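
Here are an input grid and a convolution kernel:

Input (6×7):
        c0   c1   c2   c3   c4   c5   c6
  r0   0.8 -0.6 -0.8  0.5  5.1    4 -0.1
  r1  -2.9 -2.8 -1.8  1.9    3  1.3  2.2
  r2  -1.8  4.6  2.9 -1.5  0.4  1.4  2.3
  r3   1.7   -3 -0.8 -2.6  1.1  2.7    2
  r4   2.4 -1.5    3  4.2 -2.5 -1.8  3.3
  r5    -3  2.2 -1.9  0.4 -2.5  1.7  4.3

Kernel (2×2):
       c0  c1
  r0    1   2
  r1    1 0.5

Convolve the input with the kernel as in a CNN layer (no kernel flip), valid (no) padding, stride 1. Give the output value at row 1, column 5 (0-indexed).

The receptive field on the input at this output position is [1.3 2.2 / 1.4 2.3]. Elementwise product with the kernel and sum: 1.3·1 + 2.2·2 + 1.4·1 + 2.3·0.5.

8.25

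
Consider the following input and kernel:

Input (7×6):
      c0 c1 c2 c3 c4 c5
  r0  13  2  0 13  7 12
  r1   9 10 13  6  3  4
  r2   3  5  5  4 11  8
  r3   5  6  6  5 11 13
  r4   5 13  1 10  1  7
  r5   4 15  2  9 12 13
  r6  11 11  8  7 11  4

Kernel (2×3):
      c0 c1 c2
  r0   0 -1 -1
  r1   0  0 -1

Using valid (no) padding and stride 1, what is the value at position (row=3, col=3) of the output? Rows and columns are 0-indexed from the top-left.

-31

The receptive field on the input at this output position is [5 11 13 / 10 1 7]. Elementwise product with the kernel and sum: 11·-1 + 13·-1 + 7·-1.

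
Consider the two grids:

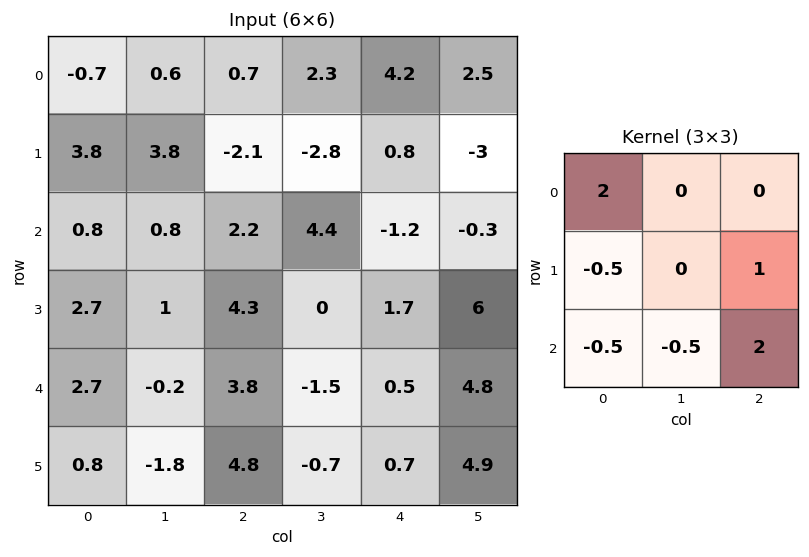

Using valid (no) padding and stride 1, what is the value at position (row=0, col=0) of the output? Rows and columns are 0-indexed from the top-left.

The receptive field on the input at this output position is [-0.7 0.6 0.7 / 3.8 3.8 -2.1 / 0.8 0.8 2.2]. Elementwise product with the kernel and sum: -0.7·2 + 3.8·-0.5 + -2.1·1 + 0.8·-0.5 + 0.8·-0.5 + 2.2·2.

-1.8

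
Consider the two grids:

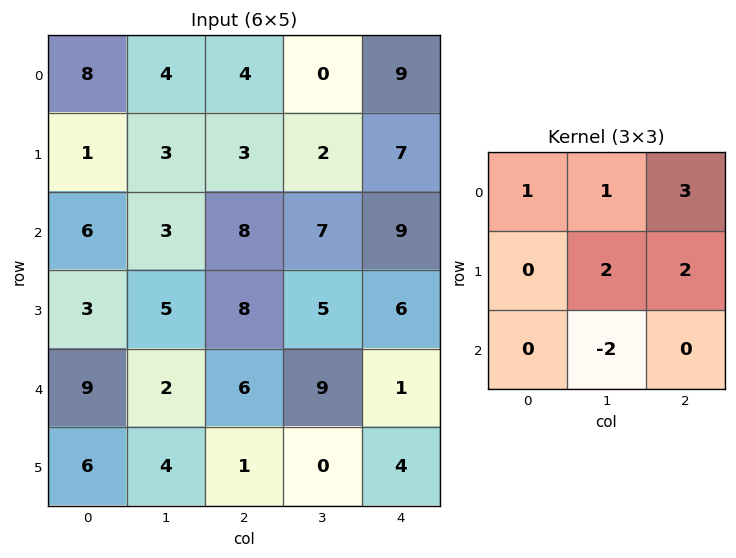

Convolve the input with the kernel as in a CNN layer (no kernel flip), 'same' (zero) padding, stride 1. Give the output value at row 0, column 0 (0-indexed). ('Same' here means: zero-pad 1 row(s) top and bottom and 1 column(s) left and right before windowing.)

The receptive field on the zero-padded input at this output position is [0 0 0 / 0 8 4 / 0 1 3]. Elementwise product with the kernel and sum: 0·1 + 0·1 + 0·3 + 8·2 + 4·2 + 1·-2.

22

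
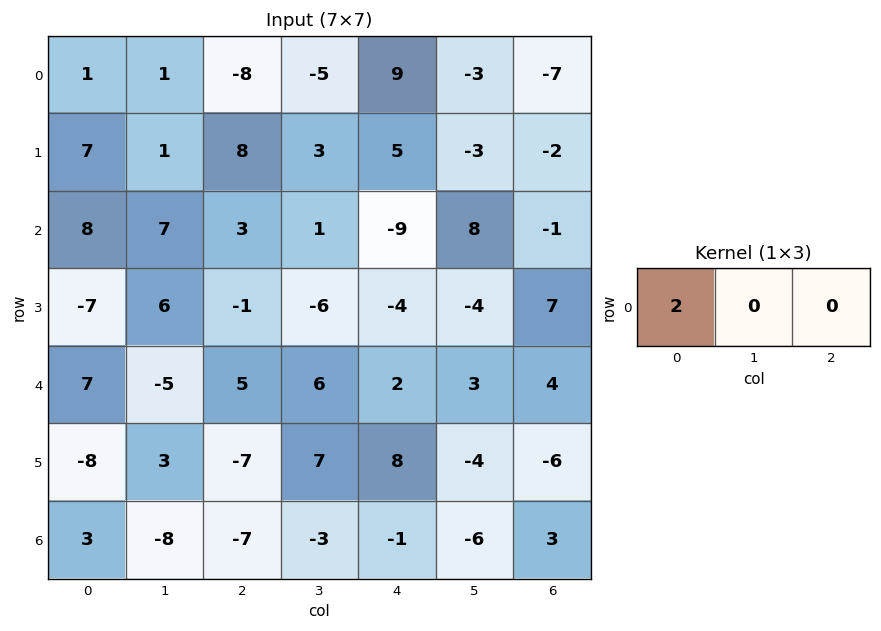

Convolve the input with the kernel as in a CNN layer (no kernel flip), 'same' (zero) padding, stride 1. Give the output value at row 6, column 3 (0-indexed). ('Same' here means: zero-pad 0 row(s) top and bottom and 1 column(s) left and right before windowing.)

-14

The receptive field on the zero-padded input at this output position is [-7 -3 -1]. Elementwise product with the kernel and sum: -7·2.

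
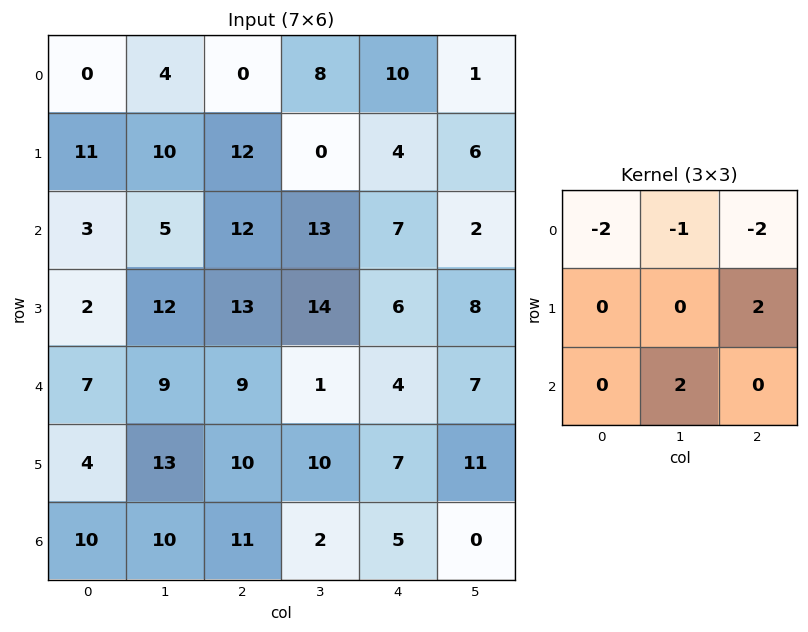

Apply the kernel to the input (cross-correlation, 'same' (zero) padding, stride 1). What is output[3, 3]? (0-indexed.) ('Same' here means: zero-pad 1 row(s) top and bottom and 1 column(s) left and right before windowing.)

The receptive field on the zero-padded input at this output position is [12 13 7 / 13 14 6 / 9 1 4]. Elementwise product with the kernel and sum: 12·-2 + 13·-1 + 7·-2 + 6·2 + 1·2.

-37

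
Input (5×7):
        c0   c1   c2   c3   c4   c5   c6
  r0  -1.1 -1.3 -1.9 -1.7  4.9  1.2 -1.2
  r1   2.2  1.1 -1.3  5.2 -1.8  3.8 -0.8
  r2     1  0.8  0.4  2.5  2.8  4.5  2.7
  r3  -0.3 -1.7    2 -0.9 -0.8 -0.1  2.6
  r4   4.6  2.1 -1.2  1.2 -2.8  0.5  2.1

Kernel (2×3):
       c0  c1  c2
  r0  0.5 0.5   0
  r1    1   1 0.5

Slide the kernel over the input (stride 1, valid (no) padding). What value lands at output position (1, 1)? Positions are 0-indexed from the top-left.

The receptive field on the input at this output position is [1.1 -1.3 5.2 / 0.8 0.4 2.5]. Elementwise product with the kernel and sum: 1.1·0.5 + -1.3·0.5 + 0.8·1 + 0.4·1 + 2.5·0.5.

2.35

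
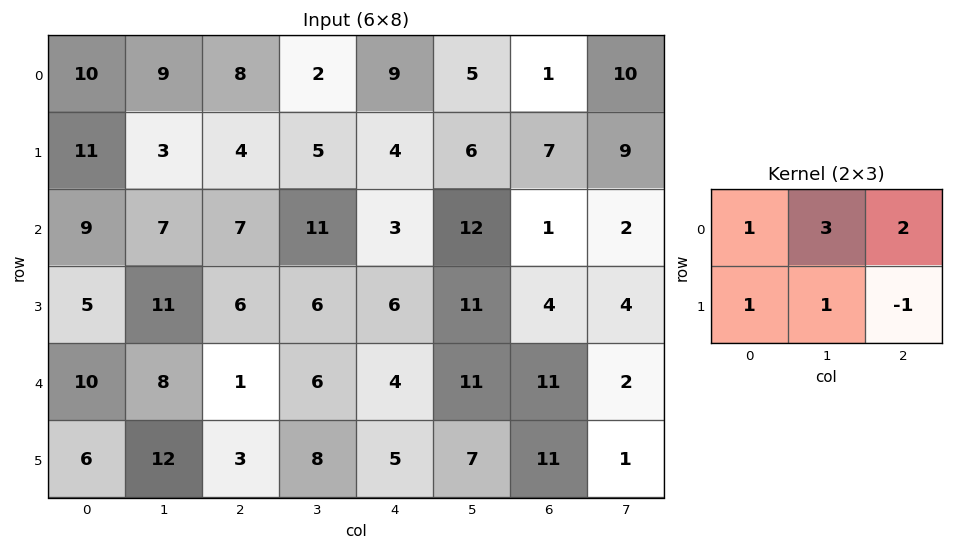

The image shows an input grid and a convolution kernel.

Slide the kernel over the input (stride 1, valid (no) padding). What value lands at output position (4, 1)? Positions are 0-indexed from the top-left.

30

The receptive field on the input at this output position is [8 1 6 / 12 3 8]. Elementwise product with the kernel and sum: 8·1 + 1·3 + 6·2 + 12·1 + 3·1 + 8·-1.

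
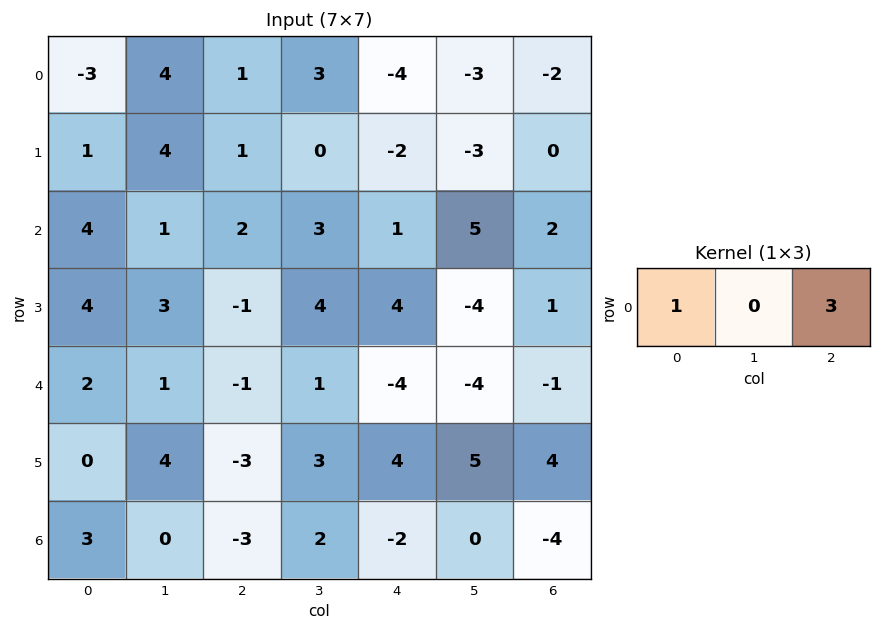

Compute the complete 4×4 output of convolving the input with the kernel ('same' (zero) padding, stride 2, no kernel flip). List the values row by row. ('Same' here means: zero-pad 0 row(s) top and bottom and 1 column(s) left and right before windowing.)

Output[0,0]: The receptive field on the zero-padded input at this output position is [0 -3 4]. Elementwise product with the kernel and sum: 0·1 + 4·3.
Output[0,1]: The receptive field on the zero-padded input at this output position is [4 1 3]. Elementwise product with the kernel and sum: 4·1 + 3·3.

12 13 -6 -3
3 10 18 5
3 4 -11 -4
0 6 2 0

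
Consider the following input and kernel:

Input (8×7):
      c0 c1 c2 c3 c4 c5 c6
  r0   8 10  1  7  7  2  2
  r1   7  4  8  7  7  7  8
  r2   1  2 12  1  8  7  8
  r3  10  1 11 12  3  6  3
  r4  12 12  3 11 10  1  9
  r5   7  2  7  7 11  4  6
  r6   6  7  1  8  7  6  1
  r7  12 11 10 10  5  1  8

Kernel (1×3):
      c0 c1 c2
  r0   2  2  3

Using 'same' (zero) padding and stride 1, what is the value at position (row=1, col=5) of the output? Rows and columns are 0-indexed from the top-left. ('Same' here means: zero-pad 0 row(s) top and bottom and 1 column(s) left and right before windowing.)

52

The receptive field on the zero-padded input at this output position is [7 7 8]. Elementwise product with the kernel and sum: 7·2 + 7·2 + 8·3.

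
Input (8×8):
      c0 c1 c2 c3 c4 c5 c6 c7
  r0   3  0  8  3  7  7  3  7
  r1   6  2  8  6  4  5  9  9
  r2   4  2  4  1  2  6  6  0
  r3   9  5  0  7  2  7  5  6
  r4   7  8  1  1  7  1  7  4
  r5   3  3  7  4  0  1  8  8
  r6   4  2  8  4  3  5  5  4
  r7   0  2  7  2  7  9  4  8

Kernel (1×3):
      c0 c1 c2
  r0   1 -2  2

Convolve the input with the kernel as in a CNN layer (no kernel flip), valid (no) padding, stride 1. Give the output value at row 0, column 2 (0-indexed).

16

The receptive field on the input at this output position is [8 3 7]. Elementwise product with the kernel and sum: 8·1 + 3·-2 + 7·2.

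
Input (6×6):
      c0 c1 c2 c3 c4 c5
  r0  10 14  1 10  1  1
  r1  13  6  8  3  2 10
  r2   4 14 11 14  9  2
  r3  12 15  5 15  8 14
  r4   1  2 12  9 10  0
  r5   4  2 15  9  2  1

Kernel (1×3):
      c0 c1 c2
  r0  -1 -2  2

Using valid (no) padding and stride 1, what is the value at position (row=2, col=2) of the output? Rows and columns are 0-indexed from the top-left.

-21

The receptive field on the input at this output position is [11 14 9]. Elementwise product with the kernel and sum: 11·-1 + 14·-2 + 9·2.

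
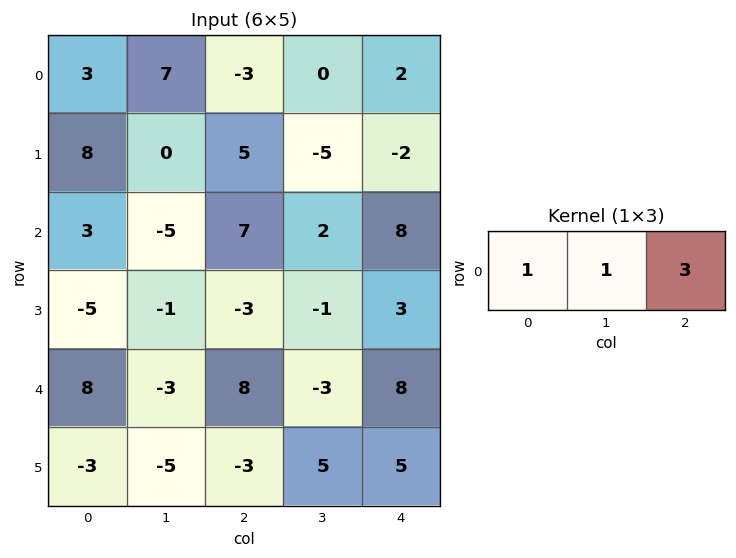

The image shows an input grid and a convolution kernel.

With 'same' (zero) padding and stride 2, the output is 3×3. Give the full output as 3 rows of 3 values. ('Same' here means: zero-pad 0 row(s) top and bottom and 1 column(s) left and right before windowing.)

24 4 2
-12 8 10
-1 -4 5

Output[0,0]: The receptive field on the zero-padded input at this output position is [0 3 7]. Elementwise product with the kernel and sum: 0·1 + 3·1 + 7·3.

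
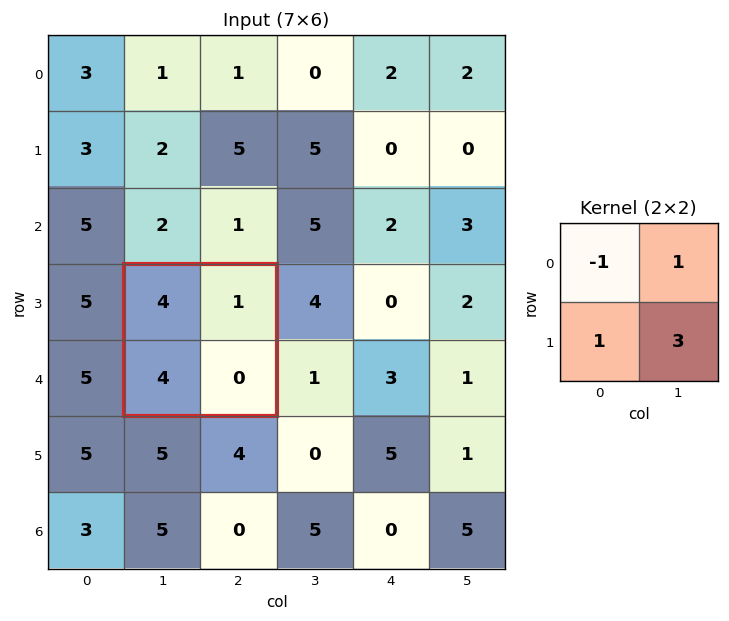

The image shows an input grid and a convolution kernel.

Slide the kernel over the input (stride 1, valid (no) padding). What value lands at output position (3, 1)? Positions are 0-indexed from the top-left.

The receptive field on the input at this output position is [4 1 / 4 0]. Elementwise product with the kernel and sum: 4·-1 + 1·1 + 4·1 + 0·3.

1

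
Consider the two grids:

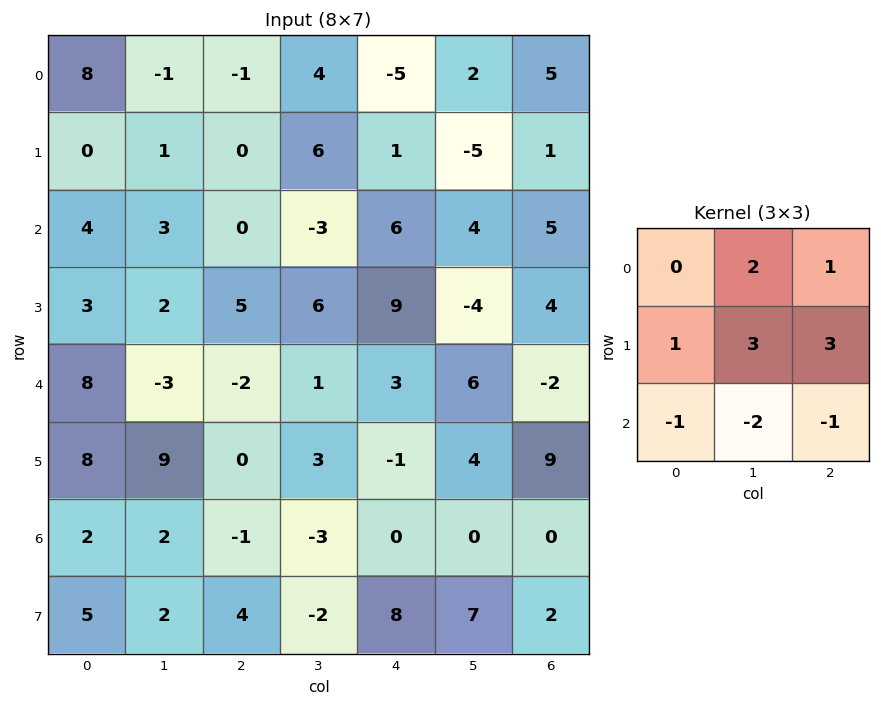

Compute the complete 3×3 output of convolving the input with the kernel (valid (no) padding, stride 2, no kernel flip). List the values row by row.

Output[0,0]: The receptive field on the input at this output position is [8 -1 -1 / 0 1 0 / 4 3 0]. Elementwise product with the kernel and sum: -1·2 + -1·1 + 0·1 + 1·3 + 0·3 + 4·-1 + 3·-2 + 0·-1.

-10 24 -21
30 47 9
22 18 48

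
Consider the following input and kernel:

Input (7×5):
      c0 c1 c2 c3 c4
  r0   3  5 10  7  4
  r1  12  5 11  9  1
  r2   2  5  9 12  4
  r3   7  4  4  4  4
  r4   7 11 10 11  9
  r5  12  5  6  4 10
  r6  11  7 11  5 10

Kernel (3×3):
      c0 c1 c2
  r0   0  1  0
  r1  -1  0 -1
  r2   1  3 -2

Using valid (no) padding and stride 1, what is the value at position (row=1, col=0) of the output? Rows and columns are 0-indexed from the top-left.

5

The receptive field on the input at this output position is [12 5 11 / 2 5 9 / 7 4 4]. Elementwise product with the kernel and sum: 5·1 + 2·-1 + 9·-1 + 7·1 + 4·3 + 4·-2.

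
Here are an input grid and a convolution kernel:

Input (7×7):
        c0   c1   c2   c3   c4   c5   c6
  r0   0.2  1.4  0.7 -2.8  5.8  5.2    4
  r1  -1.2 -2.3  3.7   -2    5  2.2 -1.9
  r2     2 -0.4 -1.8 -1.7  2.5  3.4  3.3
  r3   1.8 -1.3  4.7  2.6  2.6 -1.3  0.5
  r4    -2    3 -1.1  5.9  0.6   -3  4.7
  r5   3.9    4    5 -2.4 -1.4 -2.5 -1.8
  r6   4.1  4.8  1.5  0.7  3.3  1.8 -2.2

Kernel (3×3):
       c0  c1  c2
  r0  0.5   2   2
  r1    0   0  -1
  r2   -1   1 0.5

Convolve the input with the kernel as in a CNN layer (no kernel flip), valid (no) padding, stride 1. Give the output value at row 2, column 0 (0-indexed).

The receptive field on the input at this output position is [2 -0.4 -1.8 / 1.8 -1.3 4.7 / -2 3 -1.1]. Elementwise product with the kernel and sum: 2·0.5 + -0.4·2 + -1.8·2 + 4.7·-1 + -2·-1 + 3·1 + -1.1·0.5.

-3.65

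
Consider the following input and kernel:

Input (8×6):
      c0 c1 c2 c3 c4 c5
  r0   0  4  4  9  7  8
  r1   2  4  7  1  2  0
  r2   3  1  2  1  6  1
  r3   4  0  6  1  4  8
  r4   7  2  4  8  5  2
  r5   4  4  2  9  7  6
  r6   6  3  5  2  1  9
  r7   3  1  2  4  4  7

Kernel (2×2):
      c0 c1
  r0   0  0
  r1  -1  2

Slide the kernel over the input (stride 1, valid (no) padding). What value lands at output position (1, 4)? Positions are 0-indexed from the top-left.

-4

The receptive field on the input at this output position is [2 0 / 6 1]. Elementwise product with the kernel and sum: 6·-1 + 1·2.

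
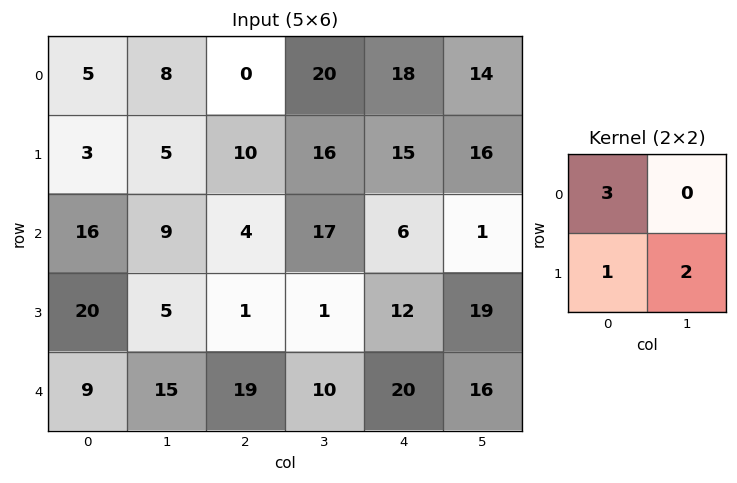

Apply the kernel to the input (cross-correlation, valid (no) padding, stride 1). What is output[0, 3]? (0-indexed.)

The receptive field on the input at this output position is [20 18 / 16 15]. Elementwise product with the kernel and sum: 20·3 + 16·1 + 15·2.

106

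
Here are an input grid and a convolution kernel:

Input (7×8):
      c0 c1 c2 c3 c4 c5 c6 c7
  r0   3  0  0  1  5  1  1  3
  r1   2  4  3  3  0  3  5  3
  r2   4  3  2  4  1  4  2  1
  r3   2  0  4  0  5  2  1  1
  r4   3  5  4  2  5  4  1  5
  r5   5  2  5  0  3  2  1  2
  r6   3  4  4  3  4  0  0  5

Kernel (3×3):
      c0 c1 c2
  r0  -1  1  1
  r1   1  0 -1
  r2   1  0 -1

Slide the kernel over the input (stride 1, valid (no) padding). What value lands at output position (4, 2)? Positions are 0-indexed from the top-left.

5

The receptive field on the input at this output position is [4 2 5 / 5 0 3 / 4 3 4]. Elementwise product with the kernel and sum: 4·-1 + 2·1 + 5·1 + 5·1 + 3·-1 + 4·1 + 4·-1.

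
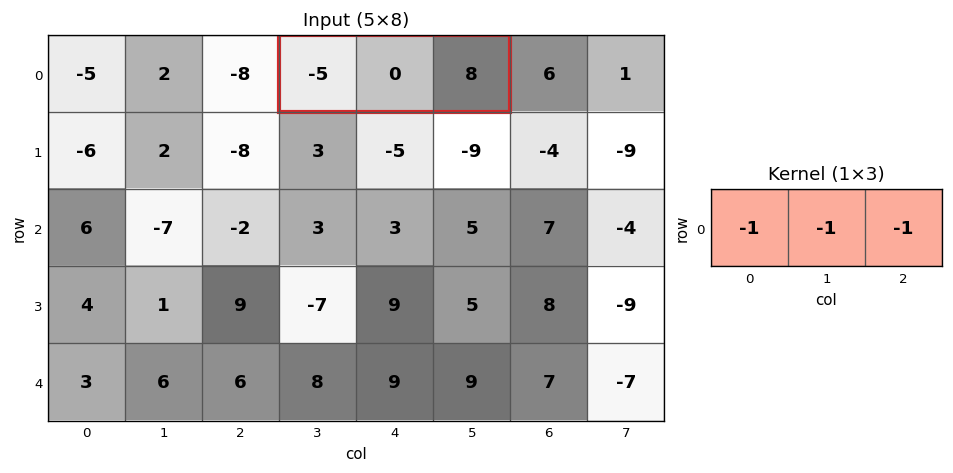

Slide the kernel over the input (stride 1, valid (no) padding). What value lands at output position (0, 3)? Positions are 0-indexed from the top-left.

-3

The receptive field on the input at this output position is [-5 0 8]. Elementwise product with the kernel and sum: -5·-1 + 0·-1 + 8·-1.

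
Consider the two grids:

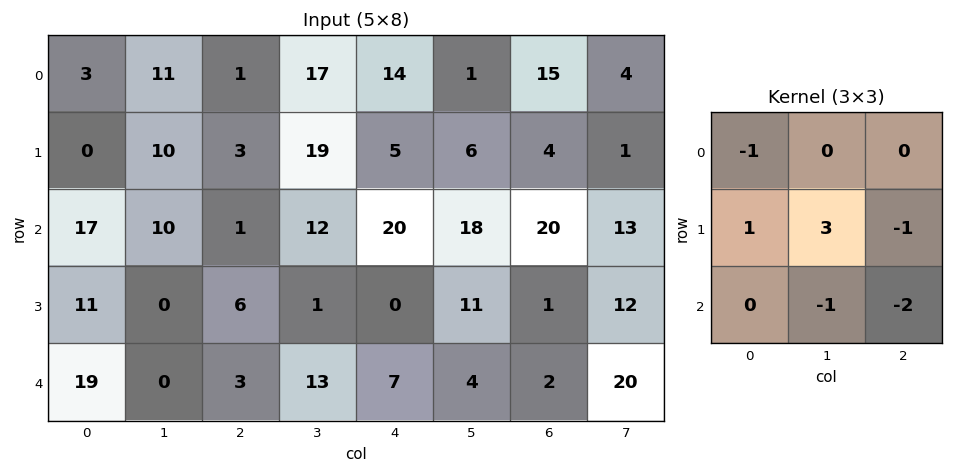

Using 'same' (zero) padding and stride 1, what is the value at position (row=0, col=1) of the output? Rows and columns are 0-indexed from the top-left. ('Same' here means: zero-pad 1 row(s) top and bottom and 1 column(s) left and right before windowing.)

The receptive field on the zero-padded input at this output position is [0 0 0 / 3 11 1 / 0 10 3]. Elementwise product with the kernel and sum: 0·-1 + 3·1 + 11·3 + 1·-1 + 10·-1 + 3·-2.

19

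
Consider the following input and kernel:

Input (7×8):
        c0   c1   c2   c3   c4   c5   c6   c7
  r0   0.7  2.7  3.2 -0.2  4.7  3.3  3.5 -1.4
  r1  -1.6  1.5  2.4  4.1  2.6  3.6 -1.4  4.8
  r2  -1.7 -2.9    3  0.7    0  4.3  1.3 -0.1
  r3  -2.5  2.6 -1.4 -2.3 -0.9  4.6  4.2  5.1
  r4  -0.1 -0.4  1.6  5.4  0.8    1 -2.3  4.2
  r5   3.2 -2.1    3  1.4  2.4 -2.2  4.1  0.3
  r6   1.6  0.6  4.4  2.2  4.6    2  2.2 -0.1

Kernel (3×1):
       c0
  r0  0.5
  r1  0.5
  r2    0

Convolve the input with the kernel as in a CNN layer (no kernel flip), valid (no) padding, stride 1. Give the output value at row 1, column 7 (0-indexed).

2.35

The receptive field on the input at this output position is [4.8 / -0.1 / 5.1]. Elementwise product with the kernel and sum: 4.8·0.5 + -0.1·0.5.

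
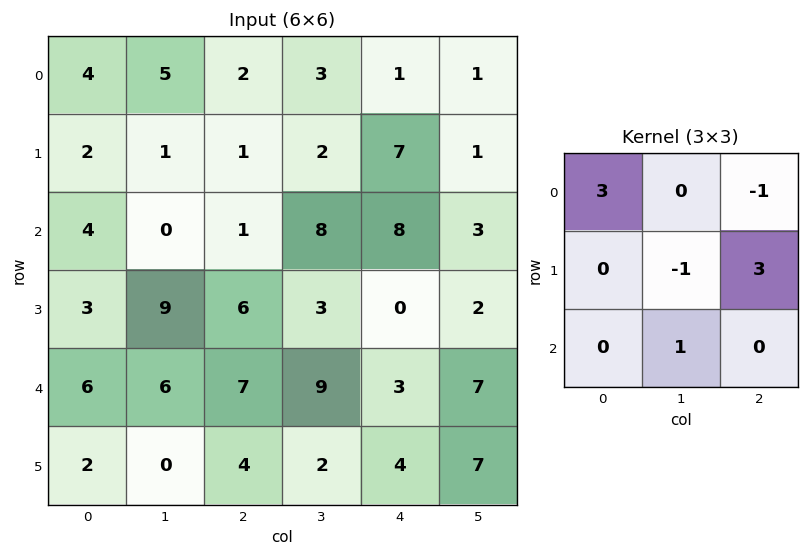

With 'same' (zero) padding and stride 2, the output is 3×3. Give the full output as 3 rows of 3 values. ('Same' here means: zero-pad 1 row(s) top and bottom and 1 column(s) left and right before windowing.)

13 8 9
-2 30 6
5 48 29

Output[0,0]: The receptive field on the zero-padded input at this output position is [0 0 0 / 0 4 5 / 0 2 1]. Elementwise product with the kernel and sum: 0·3 + 0·-1 + 4·-1 + 5·3 + 2·1.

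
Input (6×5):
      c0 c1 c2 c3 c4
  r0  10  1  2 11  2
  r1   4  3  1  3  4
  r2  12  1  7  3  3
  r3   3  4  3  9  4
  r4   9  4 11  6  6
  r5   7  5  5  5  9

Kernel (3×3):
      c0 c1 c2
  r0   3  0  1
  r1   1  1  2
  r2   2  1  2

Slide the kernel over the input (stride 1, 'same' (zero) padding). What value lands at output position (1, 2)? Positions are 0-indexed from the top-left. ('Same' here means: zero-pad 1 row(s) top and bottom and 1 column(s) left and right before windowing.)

39

The receptive field on the zero-padded input at this output position is [1 2 11 / 3 1 3 / 1 7 3]. Elementwise product with the kernel and sum: 1·3 + 11·1 + 3·1 + 1·1 + 3·2 + 1·2 + 7·1 + 3·2.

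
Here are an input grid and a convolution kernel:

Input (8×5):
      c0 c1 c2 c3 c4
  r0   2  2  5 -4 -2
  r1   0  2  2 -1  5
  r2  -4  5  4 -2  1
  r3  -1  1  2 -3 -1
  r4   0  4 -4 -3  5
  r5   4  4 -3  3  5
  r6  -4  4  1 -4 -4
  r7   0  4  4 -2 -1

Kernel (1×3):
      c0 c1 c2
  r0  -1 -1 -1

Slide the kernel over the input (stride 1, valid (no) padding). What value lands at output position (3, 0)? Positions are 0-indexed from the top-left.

The receptive field on the input at this output position is [-1 1 2]. Elementwise product with the kernel and sum: -1·-1 + 1·-1 + 2·-1.

-2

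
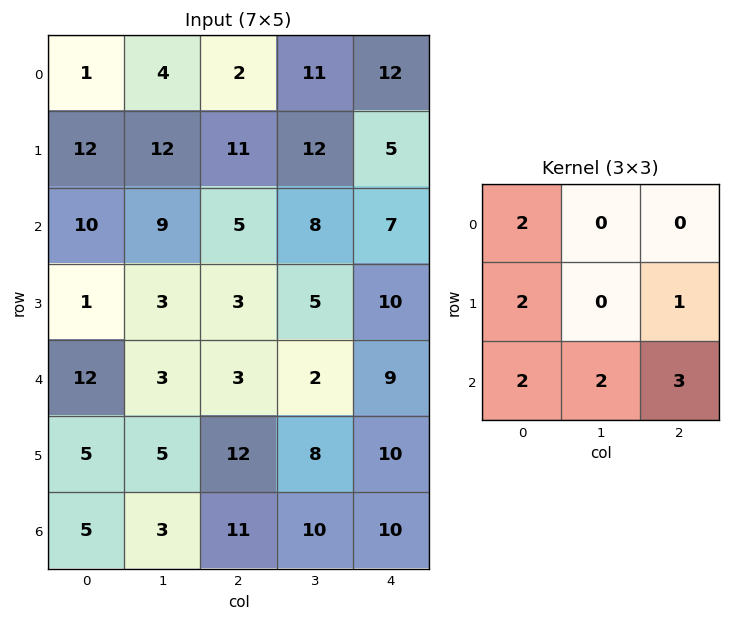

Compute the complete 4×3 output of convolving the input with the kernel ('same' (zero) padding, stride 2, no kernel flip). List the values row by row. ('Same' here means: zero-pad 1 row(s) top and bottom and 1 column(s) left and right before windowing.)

64 101 56
20 77 70
28 72 50
3 26 36

Output[0,0]: The receptive field on the zero-padded input at this output position is [0 0 0 / 0 1 4 / 0 12 12]. Elementwise product with the kernel and sum: 0·2 + 0·2 + 4·1 + 0·2 + 12·2 + 12·3.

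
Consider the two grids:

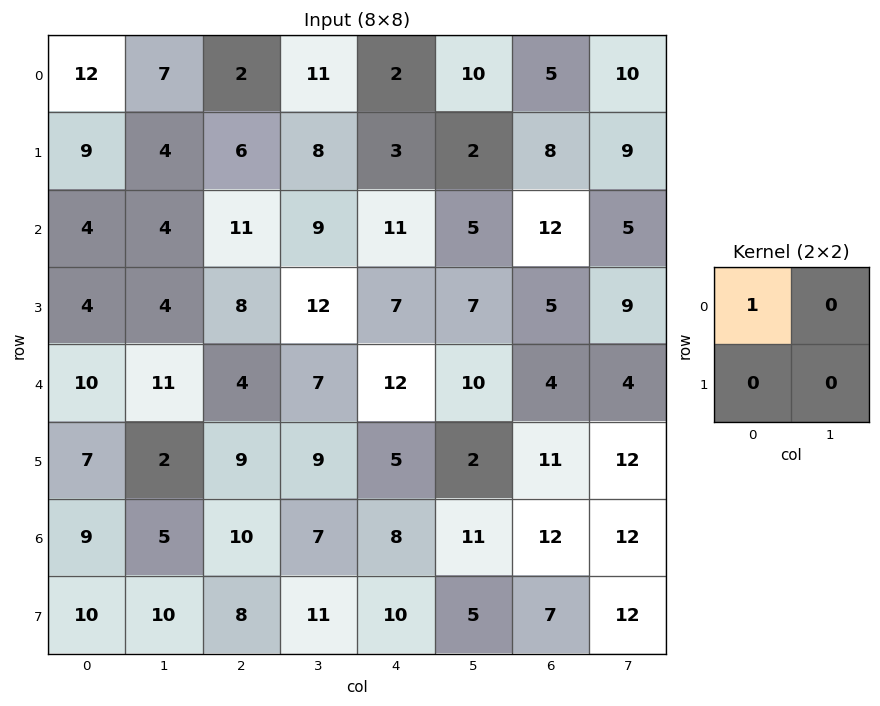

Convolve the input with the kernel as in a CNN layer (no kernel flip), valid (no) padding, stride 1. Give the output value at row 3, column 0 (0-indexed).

4

The receptive field on the input at this output position is [4 4 / 10 11]. Elementwise product with the kernel and sum: 4·1.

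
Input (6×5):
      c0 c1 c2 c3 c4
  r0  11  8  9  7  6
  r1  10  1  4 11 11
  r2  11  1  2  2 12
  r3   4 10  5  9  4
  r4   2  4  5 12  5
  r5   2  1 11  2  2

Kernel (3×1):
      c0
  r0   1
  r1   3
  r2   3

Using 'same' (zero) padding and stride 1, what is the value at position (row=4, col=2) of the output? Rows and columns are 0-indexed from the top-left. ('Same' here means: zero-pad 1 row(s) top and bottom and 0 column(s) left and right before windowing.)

53

The receptive field on the zero-padded input at this output position is [5 / 5 / 11]. Elementwise product with the kernel and sum: 5·1 + 5·3 + 11·3.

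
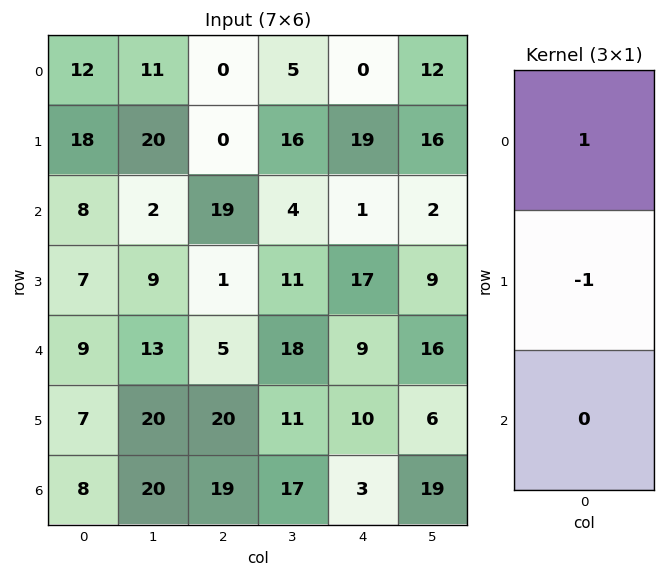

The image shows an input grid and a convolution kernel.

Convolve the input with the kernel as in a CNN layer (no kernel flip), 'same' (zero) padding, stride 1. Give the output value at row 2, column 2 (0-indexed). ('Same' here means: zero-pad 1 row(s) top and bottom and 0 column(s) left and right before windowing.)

The receptive field on the zero-padded input at this output position is [0 / 19 / 1]. Elementwise product with the kernel and sum: 0·1 + 19·-1.

-19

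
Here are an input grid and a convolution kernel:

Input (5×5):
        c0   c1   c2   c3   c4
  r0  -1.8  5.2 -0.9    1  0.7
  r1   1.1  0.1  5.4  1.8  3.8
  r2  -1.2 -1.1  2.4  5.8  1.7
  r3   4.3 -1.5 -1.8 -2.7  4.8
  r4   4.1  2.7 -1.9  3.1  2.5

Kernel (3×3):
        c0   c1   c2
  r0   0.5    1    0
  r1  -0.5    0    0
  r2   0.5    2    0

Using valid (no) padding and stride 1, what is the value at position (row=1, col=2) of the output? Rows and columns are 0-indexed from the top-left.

The receptive field on the input at this output position is [5.4 1.8 3.8 / 2.4 5.8 1.7 / -1.8 -2.7 4.8]. Elementwise product with the kernel and sum: 5.4·0.5 + 1.8·1 + 2.4·-0.5 + -1.8·0.5 + -2.7·2.

-3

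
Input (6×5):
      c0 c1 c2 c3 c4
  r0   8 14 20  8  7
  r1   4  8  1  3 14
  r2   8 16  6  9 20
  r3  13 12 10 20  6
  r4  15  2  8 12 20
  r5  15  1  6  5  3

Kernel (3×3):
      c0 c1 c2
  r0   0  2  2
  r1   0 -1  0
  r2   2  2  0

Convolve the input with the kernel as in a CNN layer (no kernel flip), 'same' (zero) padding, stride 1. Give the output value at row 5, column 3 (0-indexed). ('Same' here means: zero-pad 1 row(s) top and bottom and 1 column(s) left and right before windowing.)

59

The receptive field on the zero-padded input at this output position is [8 12 20 / 6 5 3 / 0 0 0]. Elementwise product with the kernel and sum: 12·2 + 20·2 + 5·-1 + 0·2 + 0·2.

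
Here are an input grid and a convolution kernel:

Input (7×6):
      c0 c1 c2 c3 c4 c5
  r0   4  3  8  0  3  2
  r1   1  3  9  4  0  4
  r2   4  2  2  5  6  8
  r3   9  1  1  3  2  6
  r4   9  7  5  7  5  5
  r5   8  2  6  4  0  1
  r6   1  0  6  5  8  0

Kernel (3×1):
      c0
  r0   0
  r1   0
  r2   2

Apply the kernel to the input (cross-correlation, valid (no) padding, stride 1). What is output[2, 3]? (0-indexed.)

The receptive field on the input at this output position is [5 / 3 / 7]. Elementwise product with the kernel and sum: 7·2.

14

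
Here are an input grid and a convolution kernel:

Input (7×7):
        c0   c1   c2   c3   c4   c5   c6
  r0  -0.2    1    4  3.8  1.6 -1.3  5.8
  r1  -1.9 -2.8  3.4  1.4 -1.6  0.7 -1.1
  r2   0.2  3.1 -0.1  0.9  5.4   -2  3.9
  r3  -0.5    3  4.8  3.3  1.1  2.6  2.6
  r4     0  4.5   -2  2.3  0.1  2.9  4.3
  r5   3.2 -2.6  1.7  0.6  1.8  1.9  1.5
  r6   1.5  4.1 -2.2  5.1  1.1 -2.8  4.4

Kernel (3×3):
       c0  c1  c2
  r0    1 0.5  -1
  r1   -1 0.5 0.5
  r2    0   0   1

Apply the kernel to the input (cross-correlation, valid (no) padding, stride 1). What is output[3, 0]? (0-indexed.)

The receptive field on the input at this output position is [-0.5 3 4.8 / 0 4.5 -2 / 3.2 -2.6 1.7]. Elementwise product with the kernel and sum: -0.5·1 + 3·0.5 + 4.8·-1 + 0·-1 + 4.5·0.5 + -2·0.5 + 1.7·1.

-0.85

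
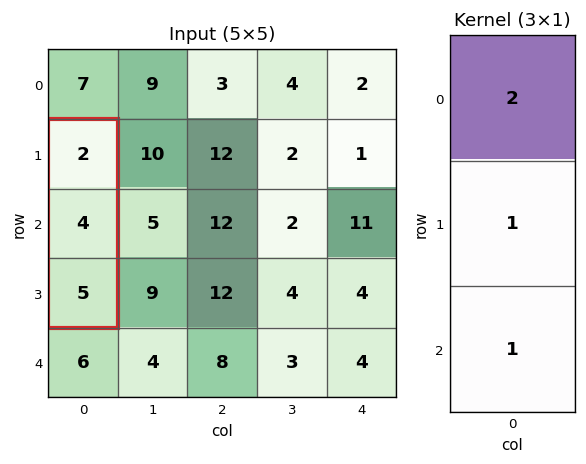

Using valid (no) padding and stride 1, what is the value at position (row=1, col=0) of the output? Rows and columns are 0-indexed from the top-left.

13

The receptive field on the input at this output position is [2 / 4 / 5]. Elementwise product with the kernel and sum: 2·2 + 4·1 + 5·1.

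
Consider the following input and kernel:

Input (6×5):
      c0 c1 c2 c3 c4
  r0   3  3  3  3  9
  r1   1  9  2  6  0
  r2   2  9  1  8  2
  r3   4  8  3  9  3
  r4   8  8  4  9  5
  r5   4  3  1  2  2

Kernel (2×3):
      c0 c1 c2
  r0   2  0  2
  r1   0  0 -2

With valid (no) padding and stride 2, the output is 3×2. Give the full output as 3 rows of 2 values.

8 24
0 0
22 14

Output[0,0]: The receptive field on the input at this output position is [3 3 3 / 1 9 2]. Elementwise product with the kernel and sum: 3·2 + 3·2 + 2·-2.
Output[0,1]: The receptive field on the input at this output position is [3 3 9 / 2 6 0]. Elementwise product with the kernel and sum: 3·2 + 9·2 + 0·-2.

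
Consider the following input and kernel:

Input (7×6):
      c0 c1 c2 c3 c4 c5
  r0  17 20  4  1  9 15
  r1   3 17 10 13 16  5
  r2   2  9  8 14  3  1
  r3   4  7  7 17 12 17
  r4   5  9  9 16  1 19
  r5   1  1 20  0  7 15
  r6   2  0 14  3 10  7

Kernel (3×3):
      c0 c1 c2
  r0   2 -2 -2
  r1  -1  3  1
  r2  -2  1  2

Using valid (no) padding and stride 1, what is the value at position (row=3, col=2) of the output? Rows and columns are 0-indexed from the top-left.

-30

The receptive field on the input at this output position is [7 17 12 / 9 16 1 / 20 0 7]. Elementwise product with the kernel and sum: 7·2 + 17·-2 + 12·-2 + 9·-1 + 16·3 + 1·1 + 20·-2 + 0·1 + 7·2.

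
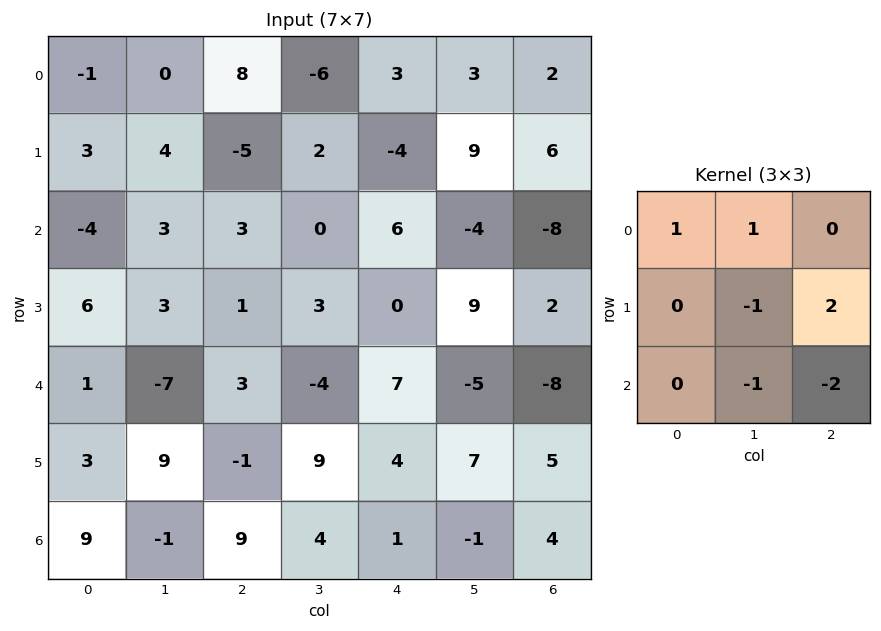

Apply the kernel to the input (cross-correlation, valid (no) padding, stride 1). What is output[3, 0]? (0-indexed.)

15

The receptive field on the input at this output position is [6 3 1 / 1 -7 3 / 3 9 -1]. Elementwise product with the kernel and sum: 6·1 + 3·1 + -7·-1 + 3·2 + 9·-1 + -1·-2.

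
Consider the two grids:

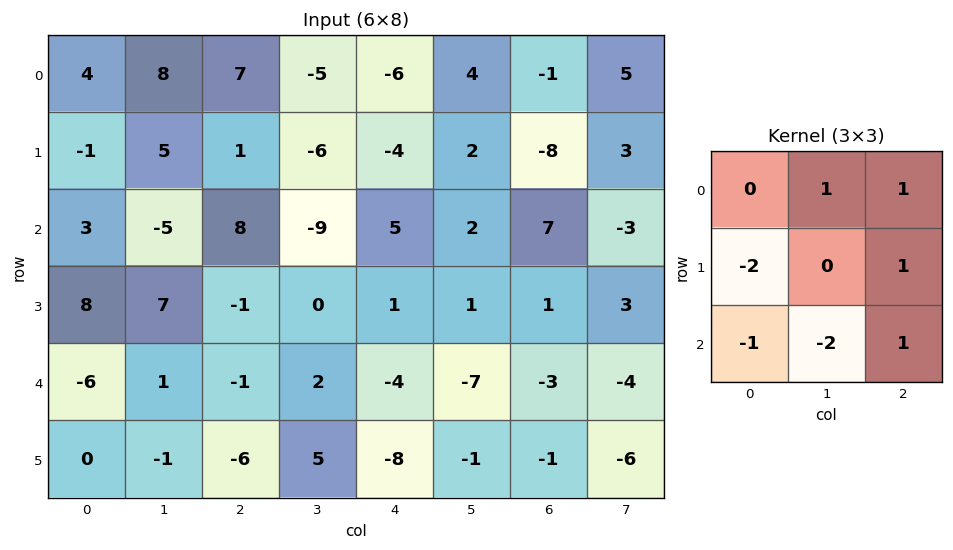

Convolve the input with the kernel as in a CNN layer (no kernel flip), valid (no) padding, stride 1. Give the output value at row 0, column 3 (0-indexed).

13

The receptive field on the input at this output position is [-5 -6 4 / -6 -4 2 / -9 5 2]. Elementwise product with the kernel and sum: -6·1 + 4·1 + -6·-2 + 2·1 + -9·-1 + 5·-2 + 2·1.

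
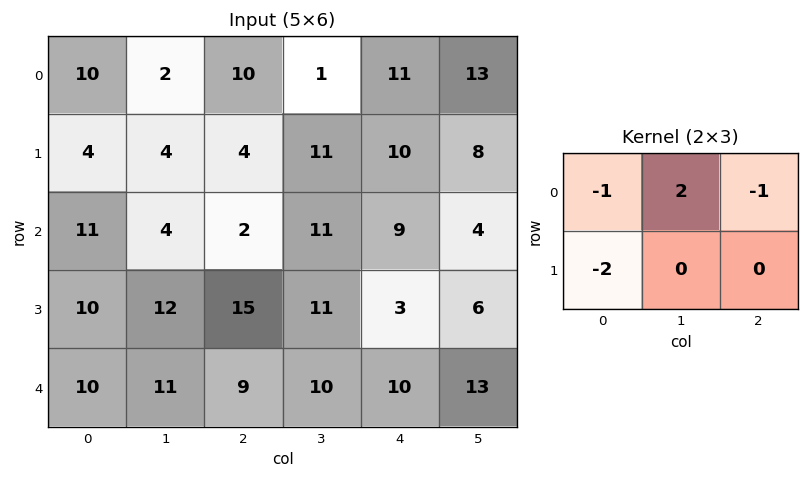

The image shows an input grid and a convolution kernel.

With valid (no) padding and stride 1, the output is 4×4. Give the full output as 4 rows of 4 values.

Output[0,0]: The receptive field on the input at this output position is [10 2 10 / 4 4 4]. Elementwise product with the kernel and sum: 10·-1 + 2·2 + 10·-1 + 4·-2.

-24 9 -27 -14
-22 -15 4 -21
-25 -35 -19 -19
-21 -15 -14 -31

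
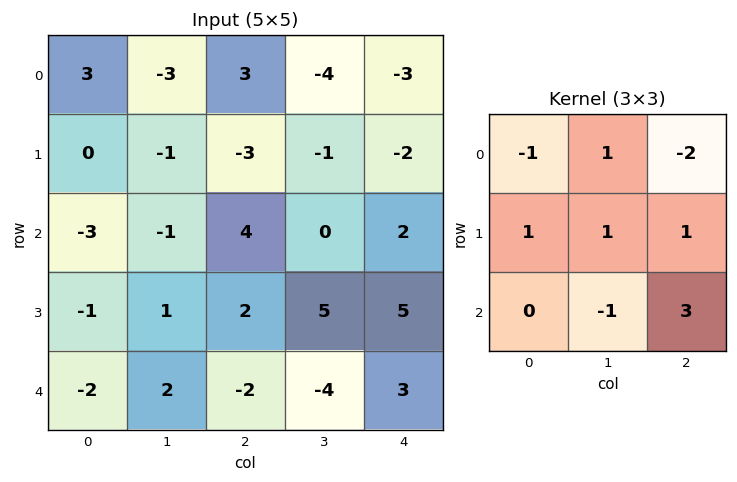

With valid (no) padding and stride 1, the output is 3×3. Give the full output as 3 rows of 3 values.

Output[0,0]: The receptive field on the input at this output position is [3 -3 3 / 0 -1 -3 / -3 -1 4]. Elementwise product with the kernel and sum: 3·-1 + -3·1 + 3·-2 + 0·1 + -1·1 + -3·1 + -1·-1 + 4·3.
Output[0,1]: The receptive field on the input at this output position is [-3 3 -4 / -1 -3 -1 / -1 4 0]. Elementwise product with the kernel and sum: -3·-1 + 3·1 + -4·-2 + -1·1 + -3·1 + -1·1 + 4·-1 + 0·3.

-3 5 -1
10 16 22
-12 3 17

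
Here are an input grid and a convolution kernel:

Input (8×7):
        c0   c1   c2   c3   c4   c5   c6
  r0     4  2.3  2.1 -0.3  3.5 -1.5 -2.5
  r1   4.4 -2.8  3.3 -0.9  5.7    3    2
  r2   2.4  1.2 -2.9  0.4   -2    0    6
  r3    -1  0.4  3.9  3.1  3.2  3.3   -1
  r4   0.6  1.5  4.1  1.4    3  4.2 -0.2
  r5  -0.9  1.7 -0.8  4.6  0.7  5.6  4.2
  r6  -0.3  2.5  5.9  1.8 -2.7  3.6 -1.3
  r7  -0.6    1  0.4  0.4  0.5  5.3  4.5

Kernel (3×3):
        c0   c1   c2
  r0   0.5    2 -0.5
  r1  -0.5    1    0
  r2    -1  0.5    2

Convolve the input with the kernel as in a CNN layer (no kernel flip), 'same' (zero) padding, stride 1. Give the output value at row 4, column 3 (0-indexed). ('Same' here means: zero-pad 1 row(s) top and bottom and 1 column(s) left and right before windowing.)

The receptive field on the zero-padded input at this output position is [3.9 3.1 3.2 / 4.1 1.4 3 / -0.8 4.6 0.7]. Elementwise product with the kernel and sum: 3.9·0.5 + 3.1·2 + 3.2·-0.5 + 4.1·-0.5 + 1.4·1 + -0.8·-1 + 4.6·0.5 + 0.7·2.

10.4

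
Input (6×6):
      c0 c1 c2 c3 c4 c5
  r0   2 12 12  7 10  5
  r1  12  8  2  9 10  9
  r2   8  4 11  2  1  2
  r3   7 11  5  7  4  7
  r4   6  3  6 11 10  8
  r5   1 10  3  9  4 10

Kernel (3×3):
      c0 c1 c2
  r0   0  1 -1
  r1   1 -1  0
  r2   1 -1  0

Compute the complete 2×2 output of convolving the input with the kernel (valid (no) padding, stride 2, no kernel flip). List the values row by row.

8 -1
-8 -6

Output[0,0]: The receptive field on the input at this output position is [2 12 12 / 12 8 2 / 8 4 11]. Elementwise product with the kernel and sum: 12·1 + 12·-1 + 12·1 + 8·-1 + 8·1 + 4·-1.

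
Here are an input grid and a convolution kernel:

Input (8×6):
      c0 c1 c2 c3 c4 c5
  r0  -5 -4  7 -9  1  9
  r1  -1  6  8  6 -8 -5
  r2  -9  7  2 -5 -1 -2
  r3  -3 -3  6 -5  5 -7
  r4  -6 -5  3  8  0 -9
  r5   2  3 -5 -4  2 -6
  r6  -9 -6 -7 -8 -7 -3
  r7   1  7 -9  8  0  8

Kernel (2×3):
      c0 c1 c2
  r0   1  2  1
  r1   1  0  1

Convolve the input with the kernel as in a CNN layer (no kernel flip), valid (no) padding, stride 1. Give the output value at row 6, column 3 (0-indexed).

-9

The receptive field on the input at this output position is [-8 -7 -3 / 8 0 8]. Elementwise product with the kernel and sum: -8·1 + -7·2 + -3·1 + 8·1 + 8·1.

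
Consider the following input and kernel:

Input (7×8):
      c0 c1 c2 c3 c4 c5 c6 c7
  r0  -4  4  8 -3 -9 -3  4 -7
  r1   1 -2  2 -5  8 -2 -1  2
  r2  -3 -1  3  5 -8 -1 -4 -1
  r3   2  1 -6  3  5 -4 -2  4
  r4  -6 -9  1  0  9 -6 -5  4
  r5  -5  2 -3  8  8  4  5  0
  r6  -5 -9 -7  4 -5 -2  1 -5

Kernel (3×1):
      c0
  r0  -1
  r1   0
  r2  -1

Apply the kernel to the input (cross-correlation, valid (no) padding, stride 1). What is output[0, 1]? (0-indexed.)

-3

The receptive field on the input at this output position is [4 / -2 / -1]. Elementwise product with the kernel and sum: 4·-1 + -1·-1.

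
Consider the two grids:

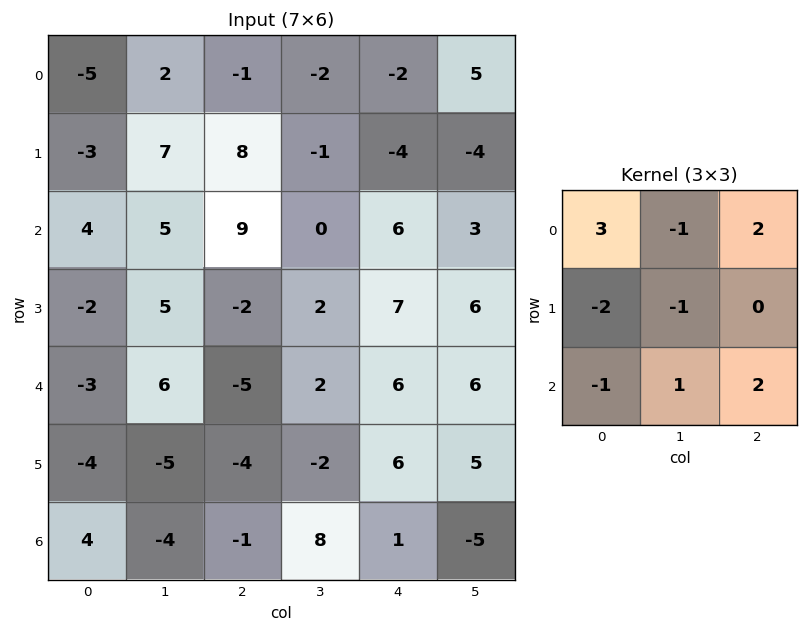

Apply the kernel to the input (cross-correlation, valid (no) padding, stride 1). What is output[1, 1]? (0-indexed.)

The receptive field on the input at this output position is [7 8 -1 / 5 9 0 / 5 -2 2]. Elementwise product with the kernel and sum: 7·3 + 8·-1 + -1·2 + 5·-2 + 9·-1 + 5·-1 + -2·1 + 2·2.

-11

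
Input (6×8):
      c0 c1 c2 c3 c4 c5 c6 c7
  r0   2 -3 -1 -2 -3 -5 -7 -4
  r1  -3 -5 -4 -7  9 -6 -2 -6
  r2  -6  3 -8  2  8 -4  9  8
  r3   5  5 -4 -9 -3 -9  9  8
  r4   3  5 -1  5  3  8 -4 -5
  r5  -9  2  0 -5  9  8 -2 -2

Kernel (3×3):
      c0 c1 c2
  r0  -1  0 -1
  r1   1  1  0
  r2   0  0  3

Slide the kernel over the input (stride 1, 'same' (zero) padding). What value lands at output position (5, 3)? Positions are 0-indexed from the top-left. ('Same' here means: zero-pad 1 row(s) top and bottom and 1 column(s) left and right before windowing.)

-7

The receptive field on the zero-padded input at this output position is [-1 5 3 / 0 -5 9 / 0 0 0]. Elementwise product with the kernel and sum: -1·-1 + 3·-1 + 0·1 + -5·1 + 0·3.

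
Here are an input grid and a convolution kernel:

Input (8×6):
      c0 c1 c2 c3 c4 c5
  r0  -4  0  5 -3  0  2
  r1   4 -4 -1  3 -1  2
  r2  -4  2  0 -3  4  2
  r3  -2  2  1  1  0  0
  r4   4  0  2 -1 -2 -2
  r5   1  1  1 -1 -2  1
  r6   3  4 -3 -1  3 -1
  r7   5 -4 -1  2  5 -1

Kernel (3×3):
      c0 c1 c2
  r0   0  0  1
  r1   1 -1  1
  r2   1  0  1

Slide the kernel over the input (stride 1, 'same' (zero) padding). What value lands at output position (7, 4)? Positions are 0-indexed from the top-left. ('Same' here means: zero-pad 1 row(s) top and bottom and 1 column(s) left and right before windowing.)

The receptive field on the zero-padded input at this output position is [-1 3 -1 / 2 5 -1 / 0 0 0]. Elementwise product with the kernel and sum: -1·1 + 2·1 + 5·-1 + -1·1 + 0·1 + 0·1.

-5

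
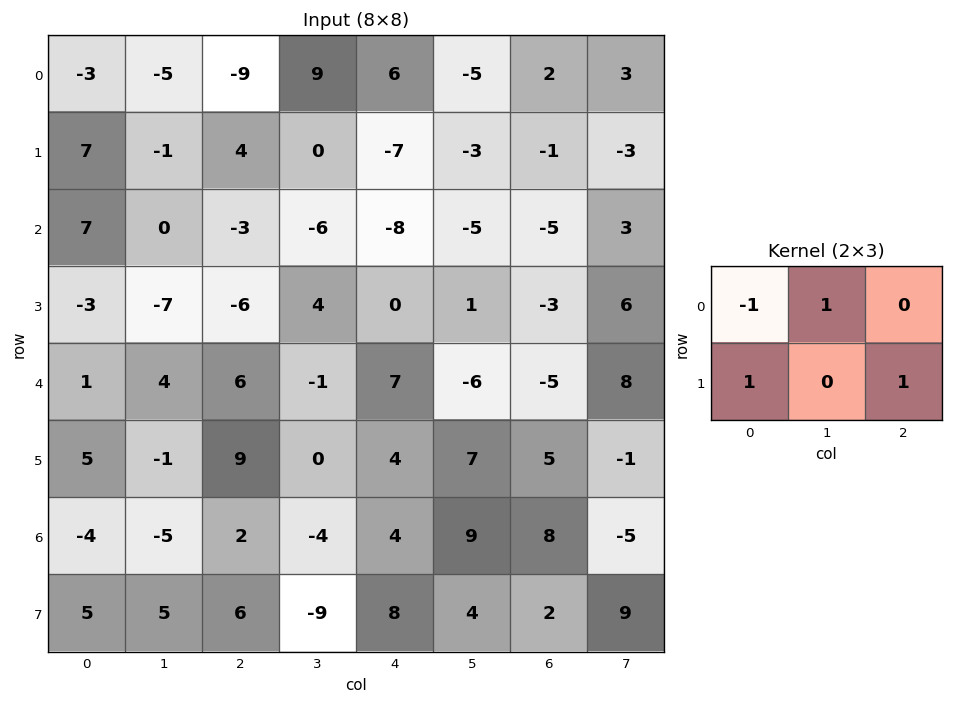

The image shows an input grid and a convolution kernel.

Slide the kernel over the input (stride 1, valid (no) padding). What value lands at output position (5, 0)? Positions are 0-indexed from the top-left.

-8

The receptive field on the input at this output position is [5 -1 9 / -4 -5 2]. Elementwise product with the kernel and sum: 5·-1 + -1·1 + -4·1 + 2·1.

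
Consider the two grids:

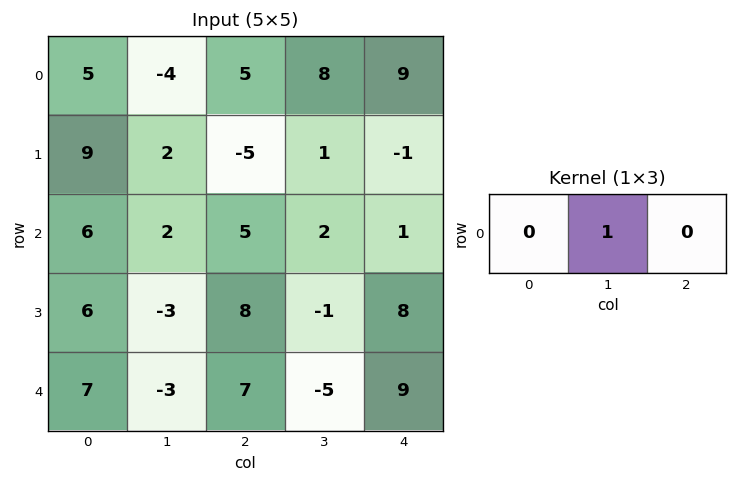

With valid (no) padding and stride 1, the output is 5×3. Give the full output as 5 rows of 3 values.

-4 5 8
2 -5 1
2 5 2
-3 8 -1
-3 7 -5

Output[0,0]: The receptive field on the input at this output position is [5 -4 5]. Elementwise product with the kernel and sum: -4·1.
Output[0,1]: The receptive field on the input at this output position is [-4 5 8]. Elementwise product with the kernel and sum: 5·1.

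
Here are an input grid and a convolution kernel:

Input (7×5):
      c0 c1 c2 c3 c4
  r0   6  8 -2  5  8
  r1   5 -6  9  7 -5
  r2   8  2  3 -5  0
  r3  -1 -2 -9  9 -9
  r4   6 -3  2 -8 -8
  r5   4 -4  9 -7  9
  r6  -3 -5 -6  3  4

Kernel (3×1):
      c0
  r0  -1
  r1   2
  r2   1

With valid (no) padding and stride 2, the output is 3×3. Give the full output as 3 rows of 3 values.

Output[0,0]: The receptive field on the input at this output position is [6 / 5 / 8]. Elementwise product with the kernel and sum: 6·-1 + 5·2 + 8·1.

12 23 -18
-4 -19 -26
-1 10 30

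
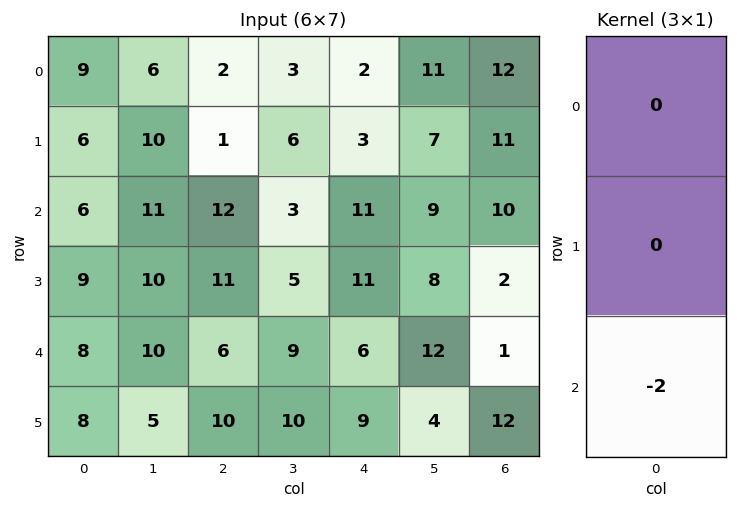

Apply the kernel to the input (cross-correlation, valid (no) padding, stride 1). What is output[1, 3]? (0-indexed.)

-10

The receptive field on the input at this output position is [6 / 3 / 5]. Elementwise product with the kernel and sum: 5·-2.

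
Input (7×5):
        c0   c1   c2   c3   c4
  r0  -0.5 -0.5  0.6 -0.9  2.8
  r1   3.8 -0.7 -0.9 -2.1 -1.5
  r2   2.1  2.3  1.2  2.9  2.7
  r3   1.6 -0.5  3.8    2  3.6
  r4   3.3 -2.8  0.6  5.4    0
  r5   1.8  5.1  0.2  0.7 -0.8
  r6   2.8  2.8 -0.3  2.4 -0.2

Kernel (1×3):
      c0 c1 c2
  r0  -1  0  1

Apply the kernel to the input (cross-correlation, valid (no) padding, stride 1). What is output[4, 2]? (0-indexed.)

-0.6

The receptive field on the input at this output position is [0.6 5.4 0]. Elementwise product with the kernel and sum: 0.6·-1 + 0·1.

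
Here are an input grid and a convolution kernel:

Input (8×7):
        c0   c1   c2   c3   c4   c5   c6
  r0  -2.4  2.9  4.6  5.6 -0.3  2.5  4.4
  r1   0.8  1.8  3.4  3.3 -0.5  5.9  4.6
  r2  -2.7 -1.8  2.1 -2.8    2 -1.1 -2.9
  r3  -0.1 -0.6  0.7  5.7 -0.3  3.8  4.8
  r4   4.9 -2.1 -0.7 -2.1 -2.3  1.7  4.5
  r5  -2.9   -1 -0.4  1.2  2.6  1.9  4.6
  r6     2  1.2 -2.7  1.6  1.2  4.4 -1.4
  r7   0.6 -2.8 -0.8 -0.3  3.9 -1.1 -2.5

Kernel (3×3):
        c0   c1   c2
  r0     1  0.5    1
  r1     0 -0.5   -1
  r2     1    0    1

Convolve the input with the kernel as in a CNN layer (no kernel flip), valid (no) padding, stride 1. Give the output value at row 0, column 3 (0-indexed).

-1.6

The receptive field on the input at this output position is [5.6 -0.3 2.5 / 3.3 -0.5 5.9 / -2.8 2 -1.1]. Elementwise product with the kernel and sum: 5.6·1 + -0.3·0.5 + 2.5·1 + -0.5·-0.5 + 5.9·-1 + -2.8·1 + -1.1·1.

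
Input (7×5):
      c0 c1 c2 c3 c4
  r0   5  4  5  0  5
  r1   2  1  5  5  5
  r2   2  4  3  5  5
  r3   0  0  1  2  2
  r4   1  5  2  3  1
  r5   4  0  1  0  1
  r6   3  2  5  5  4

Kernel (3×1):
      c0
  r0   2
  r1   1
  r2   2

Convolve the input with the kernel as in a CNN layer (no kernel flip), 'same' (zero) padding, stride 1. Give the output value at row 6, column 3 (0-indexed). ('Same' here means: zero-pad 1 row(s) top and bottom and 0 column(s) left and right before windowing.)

The receptive field on the zero-padded input at this output position is [0 / 5 / 0]. Elementwise product with the kernel and sum: 0·2 + 5·1 + 0·2.

5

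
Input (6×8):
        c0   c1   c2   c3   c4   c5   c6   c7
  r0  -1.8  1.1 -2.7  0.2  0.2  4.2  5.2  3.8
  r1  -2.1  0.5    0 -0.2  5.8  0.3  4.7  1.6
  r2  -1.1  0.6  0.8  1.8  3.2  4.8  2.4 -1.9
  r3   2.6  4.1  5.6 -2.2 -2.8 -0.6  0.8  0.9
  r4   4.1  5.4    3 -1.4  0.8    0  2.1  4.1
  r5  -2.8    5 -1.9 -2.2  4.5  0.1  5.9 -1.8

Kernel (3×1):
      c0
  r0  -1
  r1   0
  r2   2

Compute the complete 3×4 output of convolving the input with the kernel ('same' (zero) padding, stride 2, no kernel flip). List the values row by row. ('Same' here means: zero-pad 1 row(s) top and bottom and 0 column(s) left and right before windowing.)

Output[0,0]: The receptive field on the zero-padded input at this output position is [0 / -1.8 / -2.1]. Elementwise product with the kernel and sum: 0·-1 + -2.1·2.

-4.2 0 11.6 9.4
7.3 11.2 -11.4 -3.1
-8.2 -9.4 11.8 11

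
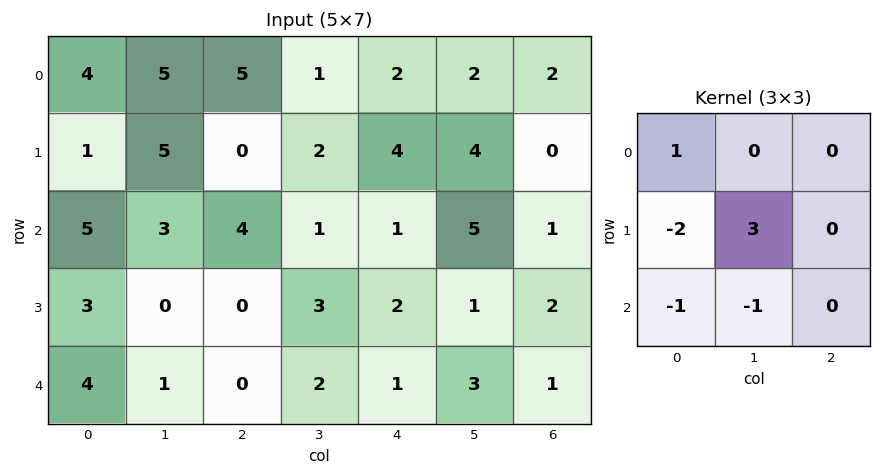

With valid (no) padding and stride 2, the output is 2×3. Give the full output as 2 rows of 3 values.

Output[0,0]: The receptive field on the input at this output position is [4 5 5 / 1 5 0 / 5 3 4]. Elementwise product with the kernel and sum: 4·1 + 1·-2 + 5·3 + 5·-1 + 3·-1.

9 6 0
-6 11 -4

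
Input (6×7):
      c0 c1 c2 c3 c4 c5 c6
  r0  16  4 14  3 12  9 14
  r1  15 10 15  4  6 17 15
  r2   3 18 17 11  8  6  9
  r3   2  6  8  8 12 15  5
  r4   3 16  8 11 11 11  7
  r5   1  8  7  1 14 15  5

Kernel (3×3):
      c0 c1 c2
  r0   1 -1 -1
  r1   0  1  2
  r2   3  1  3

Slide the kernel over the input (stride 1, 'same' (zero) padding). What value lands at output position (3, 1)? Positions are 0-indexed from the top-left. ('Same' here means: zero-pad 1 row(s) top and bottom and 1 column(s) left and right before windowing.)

The receptive field on the zero-padded input at this output position is [3 18 17 / 2 6 8 / 3 16 8]. Elementwise product with the kernel and sum: 3·1 + 18·-1 + 17·-1 + 6·1 + 8·2 + 3·3 + 16·1 + 8·3.

39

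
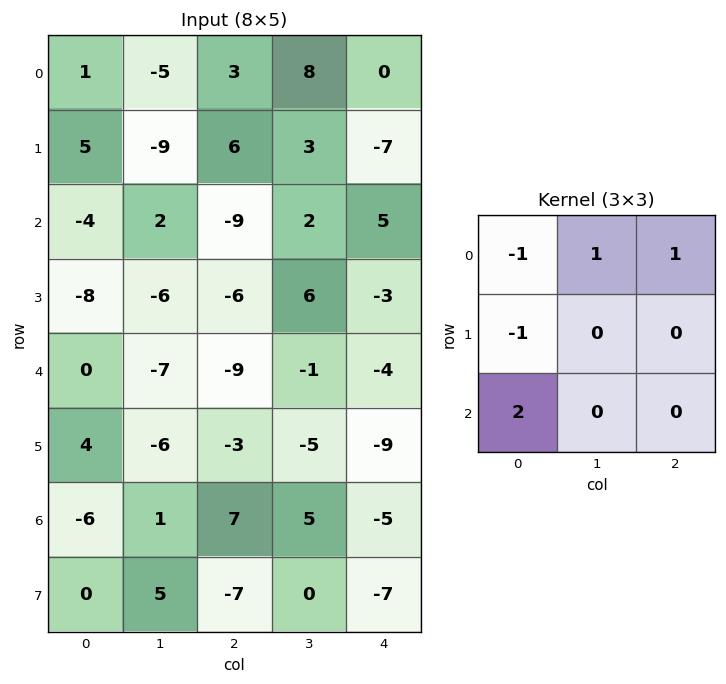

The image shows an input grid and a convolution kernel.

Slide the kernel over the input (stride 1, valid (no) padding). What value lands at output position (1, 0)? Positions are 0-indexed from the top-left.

-20

The receptive field on the input at this output position is [5 -9 6 / -4 2 -9 / -8 -6 -6]. Elementwise product with the kernel and sum: 5·-1 + -9·1 + 6·1 + -4·-1 + -8·2.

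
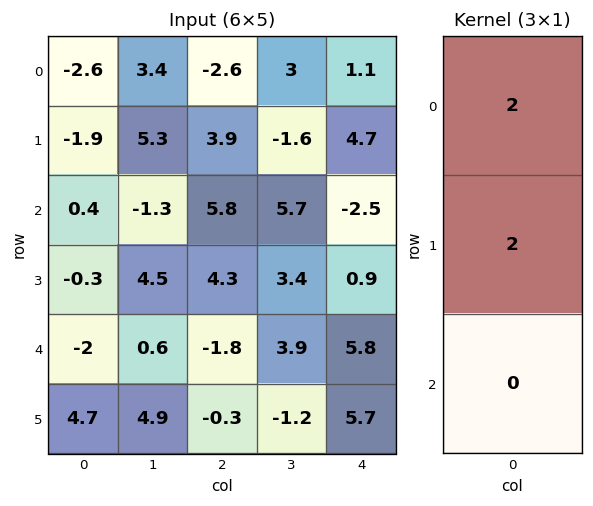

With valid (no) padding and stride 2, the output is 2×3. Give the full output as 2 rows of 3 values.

Output[0,0]: The receptive field on the input at this output position is [-2.6 / -1.9 / 0.4]. Elementwise product with the kernel and sum: -2.6·2 + -1.9·2.
Output[0,1]: The receptive field on the input at this output position is [-2.6 / 3.9 / 5.8]. Elementwise product with the kernel and sum: -2.6·2 + 3.9·2.

-9 2.6 11.6
0.2 20.2 -3.2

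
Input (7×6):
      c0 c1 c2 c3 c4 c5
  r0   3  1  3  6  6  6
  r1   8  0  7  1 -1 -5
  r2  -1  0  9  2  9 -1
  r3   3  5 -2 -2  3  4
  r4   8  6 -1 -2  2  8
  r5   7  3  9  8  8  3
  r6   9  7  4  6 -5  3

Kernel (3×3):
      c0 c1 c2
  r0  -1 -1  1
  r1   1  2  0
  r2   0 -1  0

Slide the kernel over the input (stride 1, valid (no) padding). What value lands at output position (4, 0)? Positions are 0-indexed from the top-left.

-9

The receptive field on the input at this output position is [8 6 -1 / 7 3 9 / 9 7 4]. Elementwise product with the kernel and sum: 8·-1 + 6·-1 + -1·1 + 7·1 + 3·2 + 7·-1.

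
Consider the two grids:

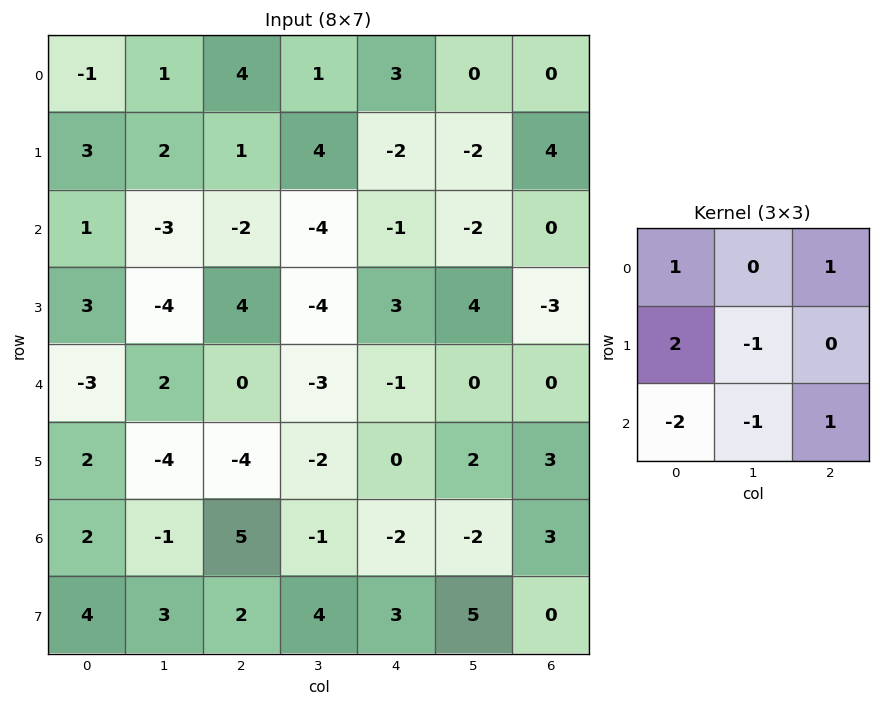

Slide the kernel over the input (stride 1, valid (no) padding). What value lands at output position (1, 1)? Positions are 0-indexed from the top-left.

2

The receptive field on the input at this output position is [2 1 4 / -3 -2 -4 / -4 4 -4]. Elementwise product with the kernel and sum: 2·1 + 4·1 + -3·2 + -2·-1 + -4·-2 + 4·-1 + -4·1.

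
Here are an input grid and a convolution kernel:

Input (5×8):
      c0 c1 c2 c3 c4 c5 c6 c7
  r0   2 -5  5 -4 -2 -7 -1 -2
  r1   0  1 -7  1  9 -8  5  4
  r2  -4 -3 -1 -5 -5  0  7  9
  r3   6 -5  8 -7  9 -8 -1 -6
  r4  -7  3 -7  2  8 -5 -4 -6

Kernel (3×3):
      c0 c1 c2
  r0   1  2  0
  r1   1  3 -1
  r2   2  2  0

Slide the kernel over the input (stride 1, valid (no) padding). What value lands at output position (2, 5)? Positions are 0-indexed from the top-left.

-9

The receptive field on the input at this output position is [0 7 9 / -8 -1 -6 / -5 -4 -6]. Elementwise product with the kernel and sum: 0·1 + 7·2 + -8·1 + -1·3 + -6·-1 + -5·2 + -4·2.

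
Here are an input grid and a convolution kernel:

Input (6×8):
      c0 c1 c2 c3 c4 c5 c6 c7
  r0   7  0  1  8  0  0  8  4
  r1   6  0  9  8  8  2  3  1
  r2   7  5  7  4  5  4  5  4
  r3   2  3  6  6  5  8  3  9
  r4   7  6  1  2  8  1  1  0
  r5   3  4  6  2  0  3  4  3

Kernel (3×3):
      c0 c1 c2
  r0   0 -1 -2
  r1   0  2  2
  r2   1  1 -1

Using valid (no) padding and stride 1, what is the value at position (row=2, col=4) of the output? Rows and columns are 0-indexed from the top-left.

The receptive field on the input at this output position is [5 4 5 / 5 8 3 / 8 1 1]. Elementwise product with the kernel and sum: 4·-1 + 5·-2 + 8·2 + 3·2 + 8·1 + 1·1 + 1·-1.

16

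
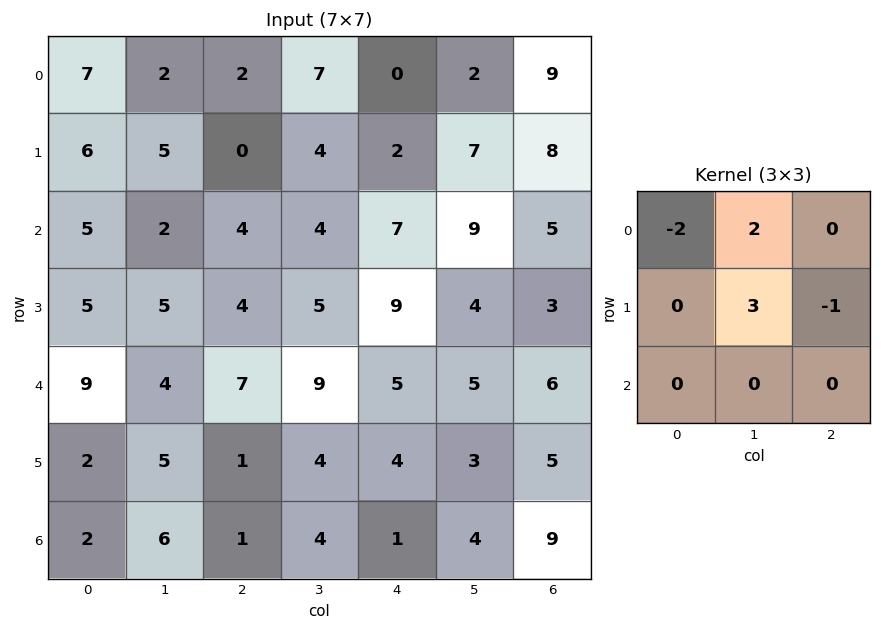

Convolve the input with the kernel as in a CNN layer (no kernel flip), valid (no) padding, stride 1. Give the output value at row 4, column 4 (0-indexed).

The receptive field on the input at this output position is [5 5 6 / 4 3 5 / 1 4 9]. Elementwise product with the kernel and sum: 5·-2 + 5·2 + 3·3 + 5·-1.

4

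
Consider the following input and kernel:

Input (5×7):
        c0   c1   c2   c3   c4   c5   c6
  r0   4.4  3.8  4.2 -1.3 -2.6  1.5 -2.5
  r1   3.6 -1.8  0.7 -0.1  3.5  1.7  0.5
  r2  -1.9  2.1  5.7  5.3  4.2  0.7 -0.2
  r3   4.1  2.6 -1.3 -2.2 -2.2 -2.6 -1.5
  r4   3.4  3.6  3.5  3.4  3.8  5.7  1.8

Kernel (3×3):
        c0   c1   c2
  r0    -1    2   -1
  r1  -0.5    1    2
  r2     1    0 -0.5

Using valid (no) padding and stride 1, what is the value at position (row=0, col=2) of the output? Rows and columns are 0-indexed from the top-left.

5.95

The receptive field on the input at this output position is [4.2 -1.3 -2.6 / 0.7 -0.1 3.5 / 5.7 5.3 4.2]. Elementwise product with the kernel and sum: 4.2·-1 + -1.3·2 + -2.6·-1 + 0.7·-0.5 + -0.1·1 + 3.5·2 + 5.7·1 + 4.2·-0.5.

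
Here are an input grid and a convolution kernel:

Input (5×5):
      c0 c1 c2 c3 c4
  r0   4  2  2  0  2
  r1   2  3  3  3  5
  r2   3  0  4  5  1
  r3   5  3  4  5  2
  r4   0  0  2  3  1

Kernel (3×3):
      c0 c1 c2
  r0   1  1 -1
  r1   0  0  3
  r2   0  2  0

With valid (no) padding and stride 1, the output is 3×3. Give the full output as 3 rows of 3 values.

Output[0,0]: The receptive field on the input at this output position is [4 2 2 / 2 3 3 / 3 0 4]. Elementwise product with the kernel and sum: 4·1 + 2·1 + 2·-1 + 3·3 + 0·2.

13 21 25
20 26 14
11 18 20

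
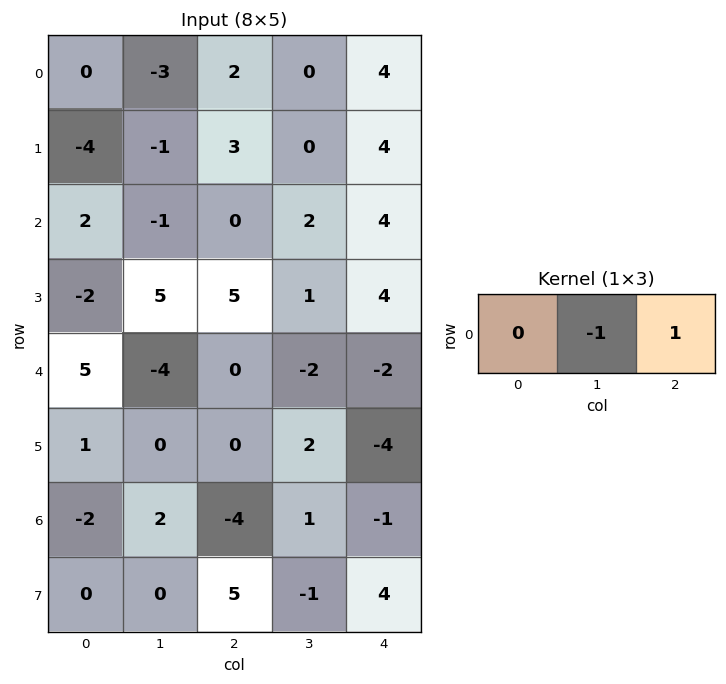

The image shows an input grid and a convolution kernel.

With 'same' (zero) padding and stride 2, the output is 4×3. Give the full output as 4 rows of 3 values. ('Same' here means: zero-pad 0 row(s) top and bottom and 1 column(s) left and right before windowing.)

-3 -2 -4
-3 2 -4
-9 -2 2
4 5 1

Output[0,0]: The receptive field on the zero-padded input at this output position is [0 0 -3]. Elementwise product with the kernel and sum: 0·-1 + -3·1.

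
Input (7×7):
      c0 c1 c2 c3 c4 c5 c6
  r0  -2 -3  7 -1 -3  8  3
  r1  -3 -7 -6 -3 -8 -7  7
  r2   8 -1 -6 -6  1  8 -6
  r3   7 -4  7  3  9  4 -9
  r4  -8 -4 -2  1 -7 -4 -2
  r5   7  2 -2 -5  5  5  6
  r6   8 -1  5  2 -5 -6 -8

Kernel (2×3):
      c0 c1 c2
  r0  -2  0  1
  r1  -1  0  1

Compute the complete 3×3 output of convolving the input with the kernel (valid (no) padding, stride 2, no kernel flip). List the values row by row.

8 -19 24
-22 15 -26
5 4 13

Output[0,0]: The receptive field on the input at this output position is [-2 -3 7 / -3 -7 -6]. Elementwise product with the kernel and sum: -2·-2 + 7·1 + -3·-1 + -6·1.
Output[0,1]: The receptive field on the input at this output position is [7 -1 -3 / -6 -3 -8]. Elementwise product with the kernel and sum: 7·-2 + -3·1 + -6·-1 + -8·1.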